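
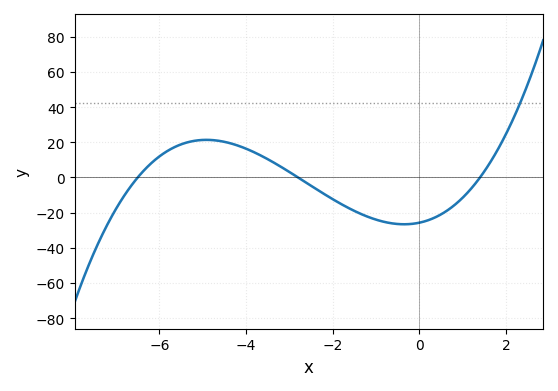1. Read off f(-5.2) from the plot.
20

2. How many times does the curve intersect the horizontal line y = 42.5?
1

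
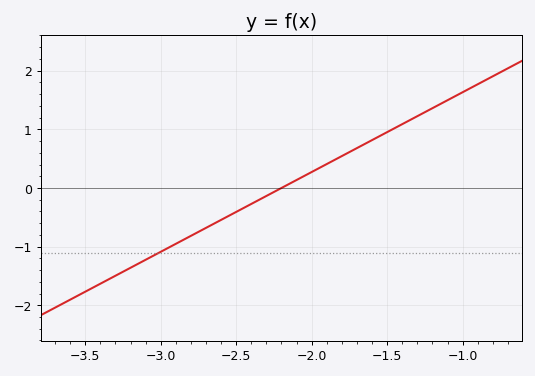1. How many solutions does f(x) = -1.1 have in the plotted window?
1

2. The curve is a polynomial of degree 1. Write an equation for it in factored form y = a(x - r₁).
y = 1.36(x + 2.2)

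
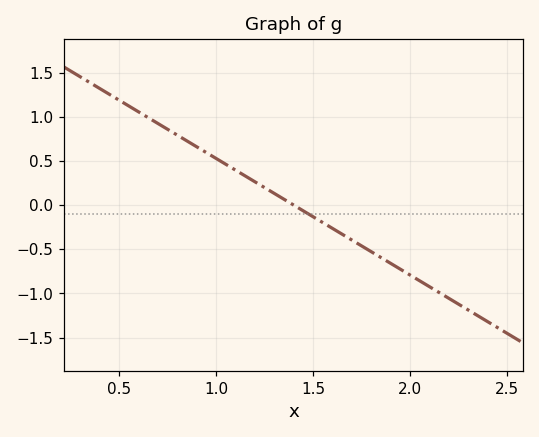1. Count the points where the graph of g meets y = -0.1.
1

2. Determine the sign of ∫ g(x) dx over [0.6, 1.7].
positive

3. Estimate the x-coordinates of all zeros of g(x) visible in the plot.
1.4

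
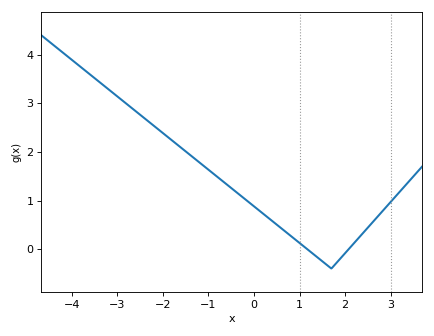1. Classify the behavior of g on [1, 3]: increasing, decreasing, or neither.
neither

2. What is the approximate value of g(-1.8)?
2.2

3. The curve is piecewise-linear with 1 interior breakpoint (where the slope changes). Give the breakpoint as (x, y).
(1.7, -0.4)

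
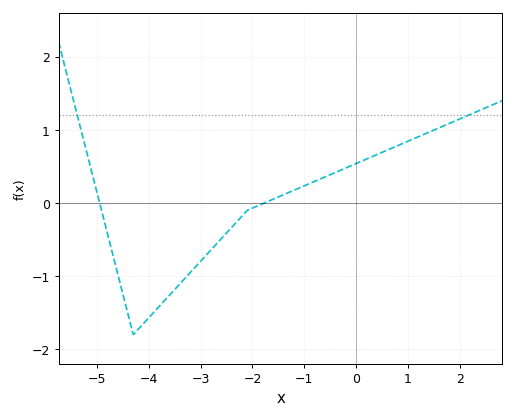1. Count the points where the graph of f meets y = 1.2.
2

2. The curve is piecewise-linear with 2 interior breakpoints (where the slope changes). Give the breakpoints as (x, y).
(-4.3, -1.8); (-2.1, -0.1)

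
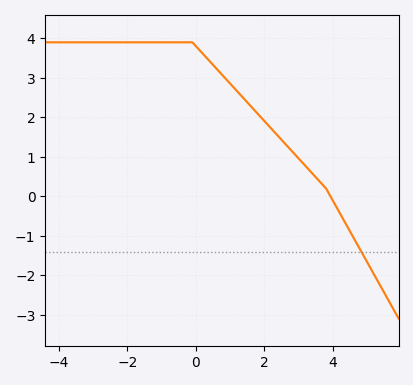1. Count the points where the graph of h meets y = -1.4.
1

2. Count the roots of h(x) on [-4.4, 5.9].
1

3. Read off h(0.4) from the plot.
3.4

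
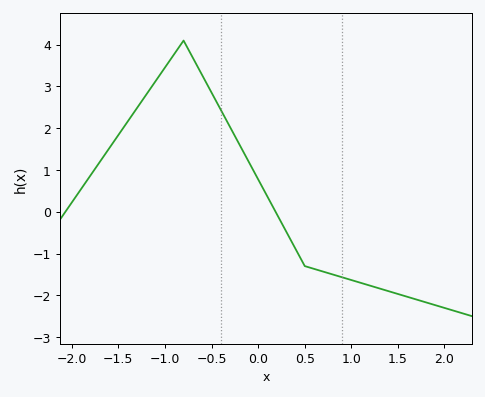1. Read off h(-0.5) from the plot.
2.9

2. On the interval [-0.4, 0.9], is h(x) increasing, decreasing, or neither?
decreasing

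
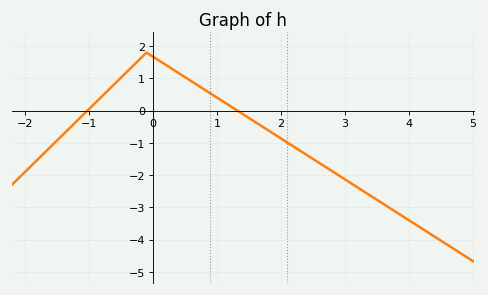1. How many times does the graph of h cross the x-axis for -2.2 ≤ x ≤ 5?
2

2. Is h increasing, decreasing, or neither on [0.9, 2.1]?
decreasing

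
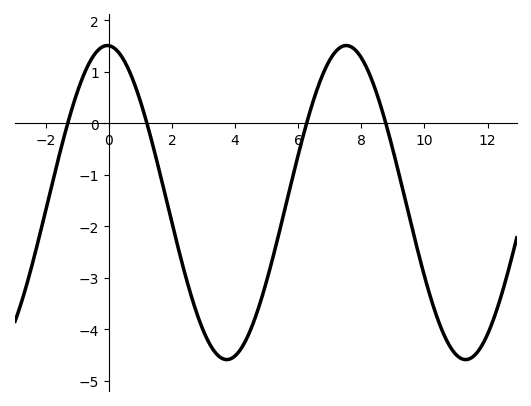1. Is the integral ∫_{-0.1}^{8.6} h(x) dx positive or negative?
negative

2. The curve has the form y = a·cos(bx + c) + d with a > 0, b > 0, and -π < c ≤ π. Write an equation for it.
y = 3.05cos(0.83x + 0.04) - 1.54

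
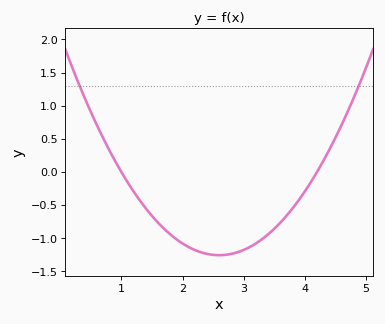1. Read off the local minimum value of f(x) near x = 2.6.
-1.25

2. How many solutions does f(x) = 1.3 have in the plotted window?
2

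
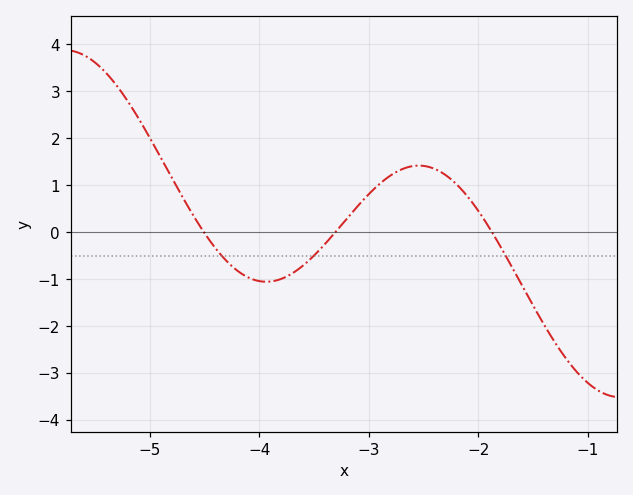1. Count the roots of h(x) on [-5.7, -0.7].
3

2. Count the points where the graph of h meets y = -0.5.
3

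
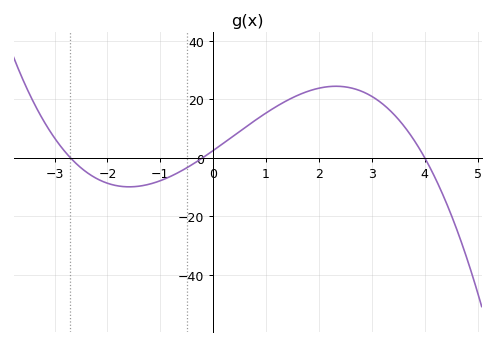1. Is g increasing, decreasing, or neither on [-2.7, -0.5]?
neither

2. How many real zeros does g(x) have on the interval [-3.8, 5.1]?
3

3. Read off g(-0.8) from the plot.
-6.29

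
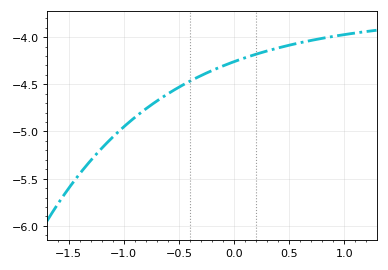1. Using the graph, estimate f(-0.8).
-4.75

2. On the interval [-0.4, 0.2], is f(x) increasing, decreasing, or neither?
increasing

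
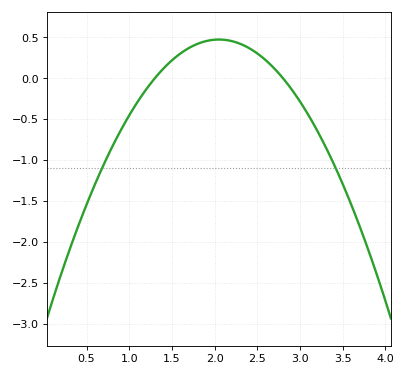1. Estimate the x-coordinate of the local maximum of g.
2.05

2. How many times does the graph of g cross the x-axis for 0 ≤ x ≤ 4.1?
2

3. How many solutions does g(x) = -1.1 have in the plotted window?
2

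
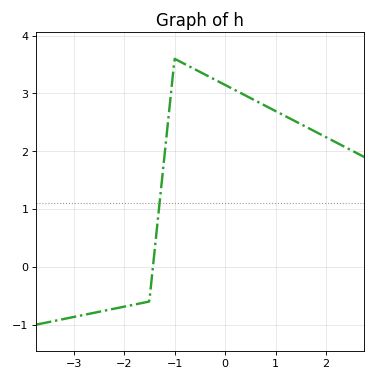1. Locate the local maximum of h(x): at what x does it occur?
-0.999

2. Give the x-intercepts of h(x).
-1.43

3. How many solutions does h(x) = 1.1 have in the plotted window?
1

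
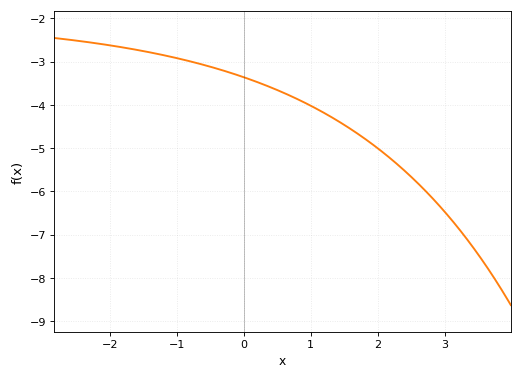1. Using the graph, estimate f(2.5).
-5.7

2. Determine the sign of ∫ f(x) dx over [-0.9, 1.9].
negative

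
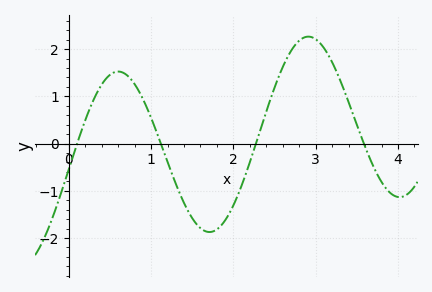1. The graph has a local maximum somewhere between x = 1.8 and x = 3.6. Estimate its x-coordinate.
2.9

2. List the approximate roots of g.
0.1, 1.1, 2.3, 3.6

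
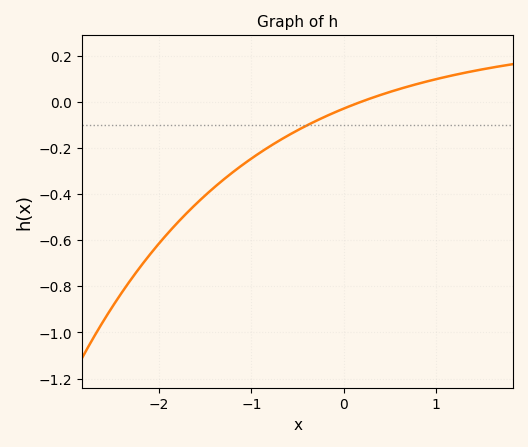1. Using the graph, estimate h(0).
-0.02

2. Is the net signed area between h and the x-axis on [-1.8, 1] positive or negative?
negative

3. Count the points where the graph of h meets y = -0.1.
1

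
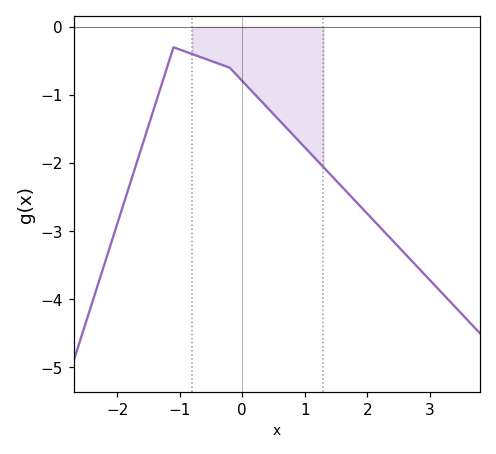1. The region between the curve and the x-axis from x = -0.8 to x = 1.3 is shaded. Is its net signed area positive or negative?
negative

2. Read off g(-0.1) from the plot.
-0.7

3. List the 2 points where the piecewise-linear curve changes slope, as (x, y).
(-1.1, -0.3); (-0.2, -0.6)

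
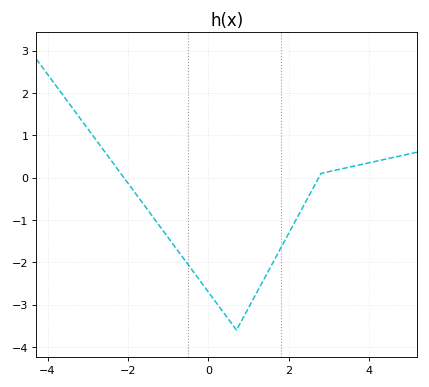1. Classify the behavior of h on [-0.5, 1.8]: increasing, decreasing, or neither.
neither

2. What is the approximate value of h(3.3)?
0.205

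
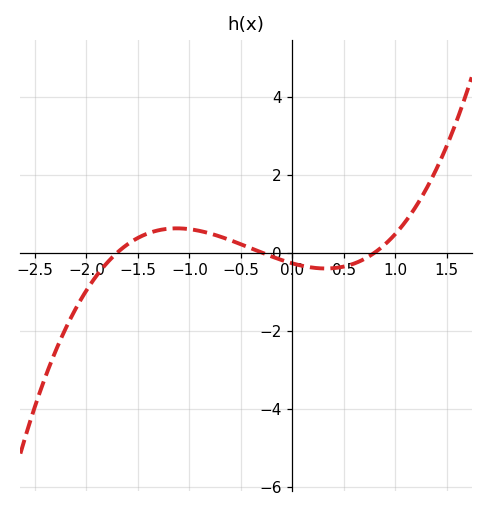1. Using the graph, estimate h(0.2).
-0.4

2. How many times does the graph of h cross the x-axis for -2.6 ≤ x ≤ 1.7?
3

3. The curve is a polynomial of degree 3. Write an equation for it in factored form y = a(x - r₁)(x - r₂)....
y = 0.68(x + 1.7)(x + 0.3)(x - 0.8)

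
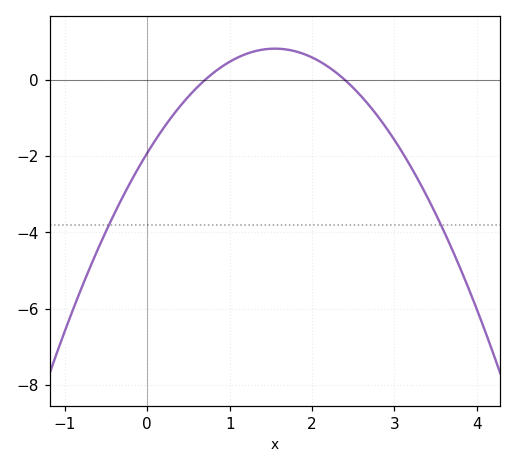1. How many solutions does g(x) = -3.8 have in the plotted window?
2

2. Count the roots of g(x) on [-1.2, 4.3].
2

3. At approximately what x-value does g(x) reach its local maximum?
1.55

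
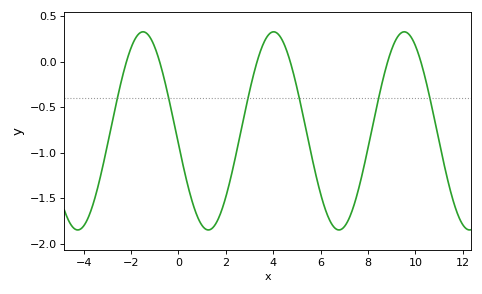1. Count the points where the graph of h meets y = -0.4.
6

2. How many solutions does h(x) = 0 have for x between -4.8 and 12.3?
6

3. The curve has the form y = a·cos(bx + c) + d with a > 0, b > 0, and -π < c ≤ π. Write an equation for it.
y = 1.09cos(1.1x + 1.7) - 0.76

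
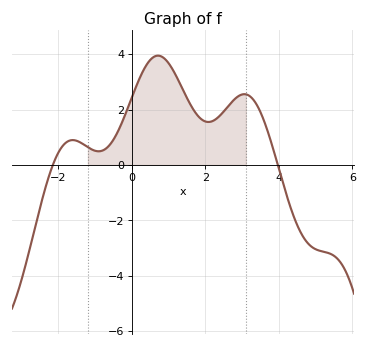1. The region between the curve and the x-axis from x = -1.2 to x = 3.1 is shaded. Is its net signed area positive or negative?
positive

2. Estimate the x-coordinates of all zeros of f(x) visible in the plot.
-2.15, 3.97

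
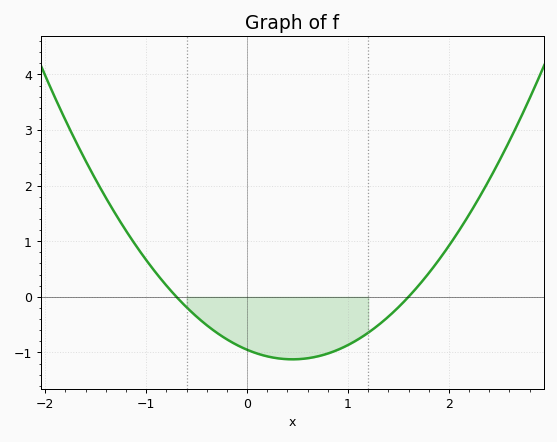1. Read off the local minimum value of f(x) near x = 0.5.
-1.12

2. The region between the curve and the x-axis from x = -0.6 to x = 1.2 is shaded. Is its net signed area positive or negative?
negative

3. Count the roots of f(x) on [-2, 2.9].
2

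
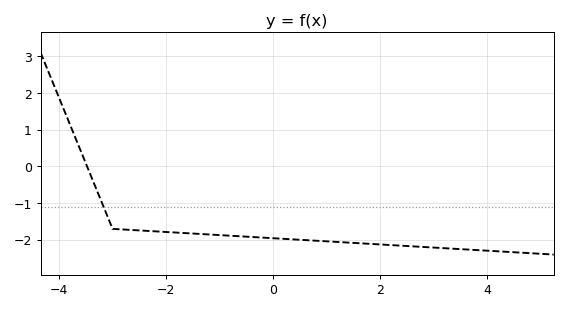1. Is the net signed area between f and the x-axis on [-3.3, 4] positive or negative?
negative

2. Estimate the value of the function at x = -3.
-1.7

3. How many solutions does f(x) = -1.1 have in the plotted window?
1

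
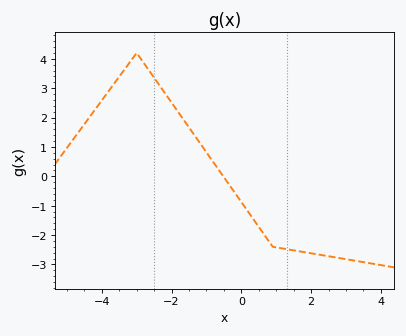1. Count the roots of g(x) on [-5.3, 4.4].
1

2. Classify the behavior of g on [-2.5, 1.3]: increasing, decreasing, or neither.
decreasing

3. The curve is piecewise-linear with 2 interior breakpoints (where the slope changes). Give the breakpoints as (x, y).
(-3, 4.2); (0.9, -2.4)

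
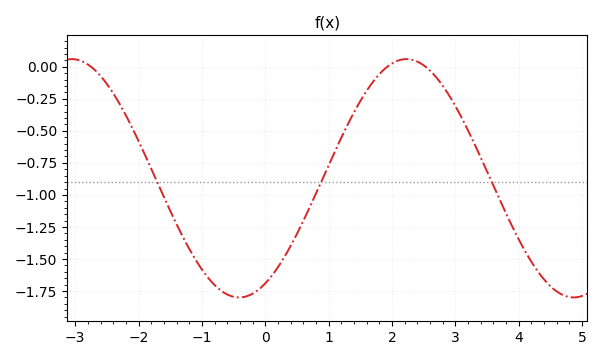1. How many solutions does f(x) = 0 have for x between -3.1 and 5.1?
3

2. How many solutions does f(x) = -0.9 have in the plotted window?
3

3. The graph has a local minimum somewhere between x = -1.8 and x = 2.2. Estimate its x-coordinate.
-0.4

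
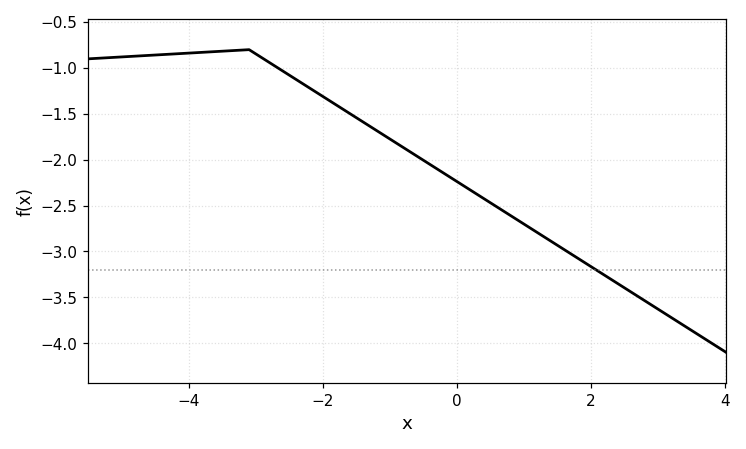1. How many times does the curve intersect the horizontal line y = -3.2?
1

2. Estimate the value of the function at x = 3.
-3.65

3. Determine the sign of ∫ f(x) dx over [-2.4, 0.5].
negative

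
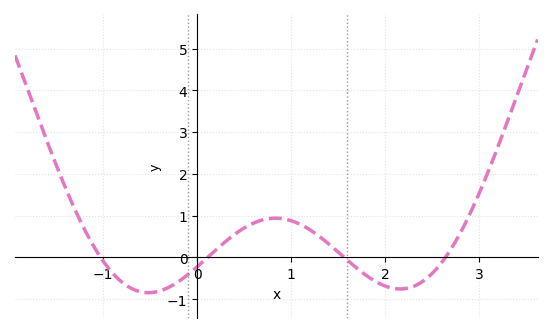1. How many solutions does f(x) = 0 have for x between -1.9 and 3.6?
4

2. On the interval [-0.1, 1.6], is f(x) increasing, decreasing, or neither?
neither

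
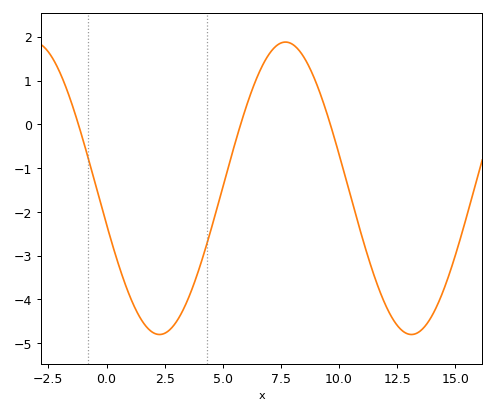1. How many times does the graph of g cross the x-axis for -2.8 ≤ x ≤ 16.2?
3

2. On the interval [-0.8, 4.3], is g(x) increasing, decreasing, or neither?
neither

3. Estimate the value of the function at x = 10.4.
-1.45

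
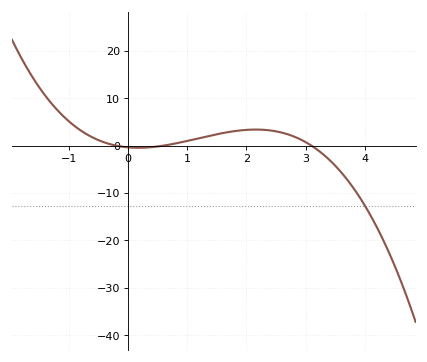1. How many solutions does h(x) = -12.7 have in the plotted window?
1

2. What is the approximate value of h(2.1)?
3.38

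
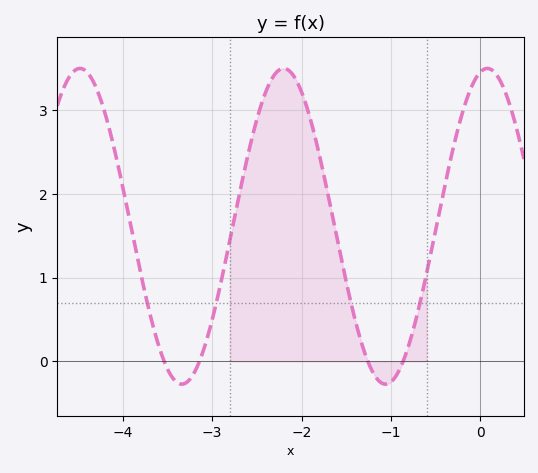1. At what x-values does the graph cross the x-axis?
-3.5, -3.1, -1.3, -0.9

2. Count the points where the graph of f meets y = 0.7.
4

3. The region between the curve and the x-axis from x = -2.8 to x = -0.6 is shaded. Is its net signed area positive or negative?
positive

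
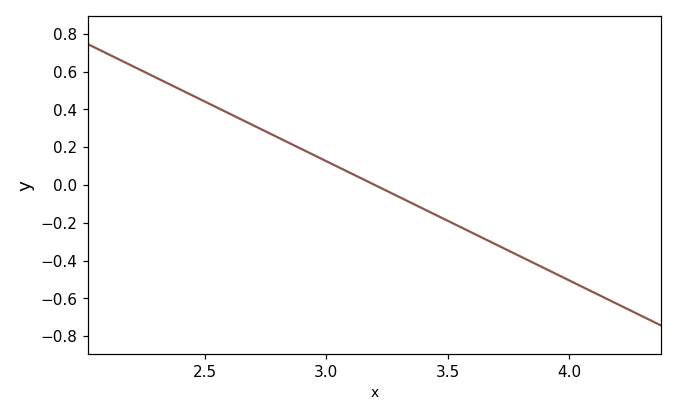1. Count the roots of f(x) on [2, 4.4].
1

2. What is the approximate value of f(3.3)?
-0.06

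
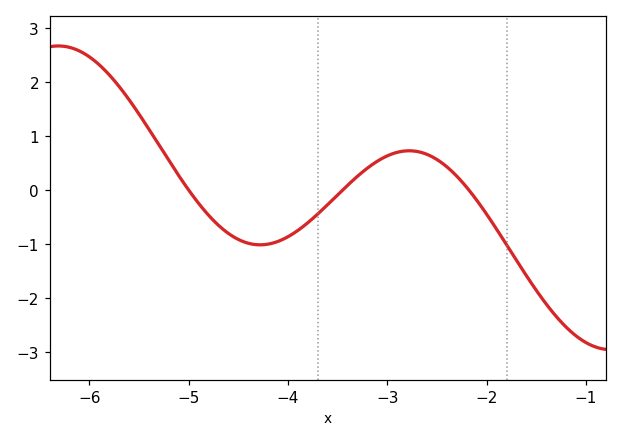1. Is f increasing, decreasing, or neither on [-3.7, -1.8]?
neither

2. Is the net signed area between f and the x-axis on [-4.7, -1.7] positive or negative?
negative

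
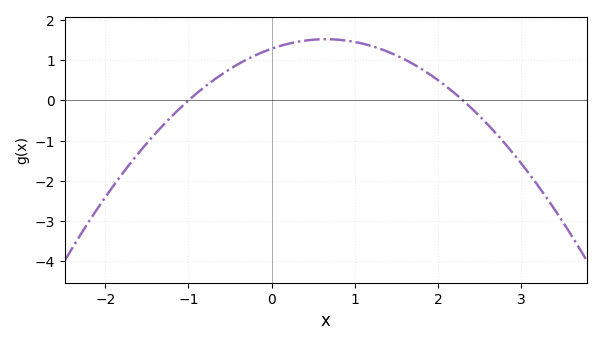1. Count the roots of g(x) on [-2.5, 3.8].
2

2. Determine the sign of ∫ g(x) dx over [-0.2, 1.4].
positive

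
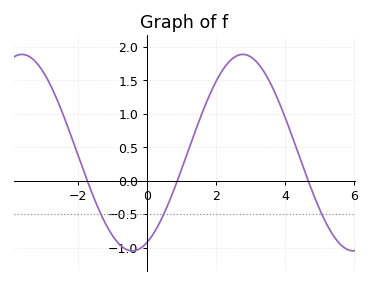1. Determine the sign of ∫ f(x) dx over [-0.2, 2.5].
positive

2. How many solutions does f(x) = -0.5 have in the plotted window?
3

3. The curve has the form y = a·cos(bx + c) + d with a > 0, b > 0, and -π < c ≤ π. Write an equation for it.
y = 1.47cos(0.98x - 2.72) + 0.42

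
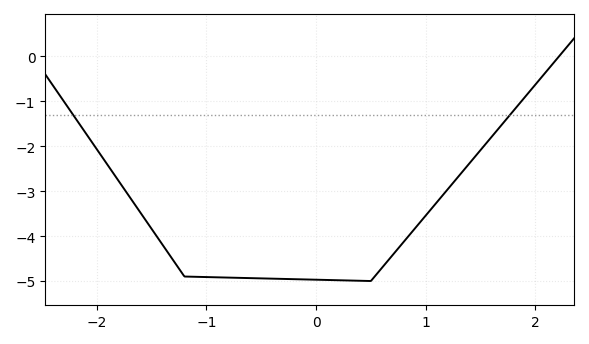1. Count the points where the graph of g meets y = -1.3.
2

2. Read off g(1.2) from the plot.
-3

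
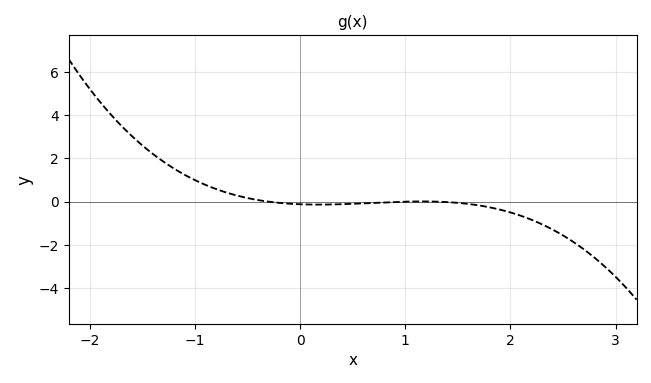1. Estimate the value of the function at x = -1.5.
2.6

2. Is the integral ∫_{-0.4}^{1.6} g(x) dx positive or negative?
negative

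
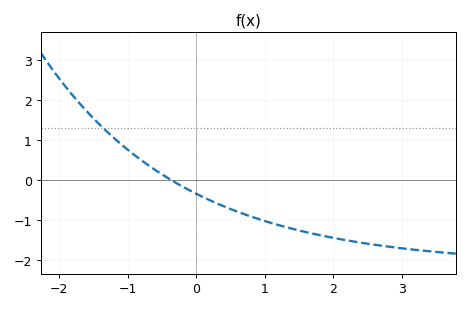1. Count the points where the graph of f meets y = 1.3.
1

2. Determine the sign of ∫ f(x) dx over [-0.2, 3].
negative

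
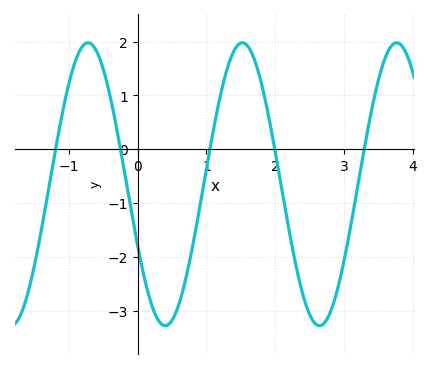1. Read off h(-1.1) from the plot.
0.6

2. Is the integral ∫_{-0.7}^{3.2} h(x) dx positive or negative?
negative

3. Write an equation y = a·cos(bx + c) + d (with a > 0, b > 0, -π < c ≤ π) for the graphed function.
y = 2.63cos(2.8x + 2) - 0.65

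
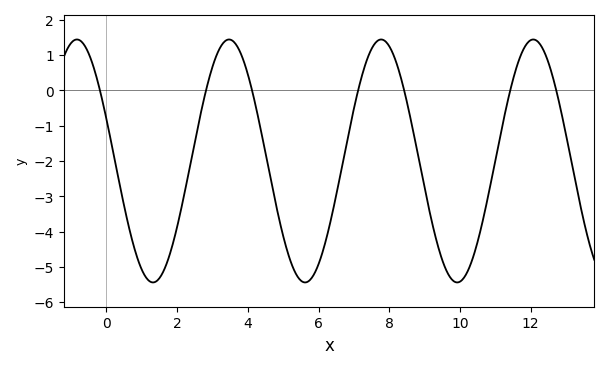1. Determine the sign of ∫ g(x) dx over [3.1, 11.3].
negative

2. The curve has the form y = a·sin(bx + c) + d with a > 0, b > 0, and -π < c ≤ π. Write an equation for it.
y = 3.44sin(1.46x + 2.79) - 2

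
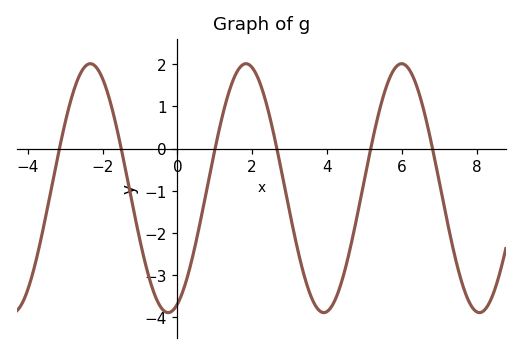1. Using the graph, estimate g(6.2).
1.9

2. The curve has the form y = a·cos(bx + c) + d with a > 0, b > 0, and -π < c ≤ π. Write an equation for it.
y = 2.95cos(1.5x - 2.8) - 0.94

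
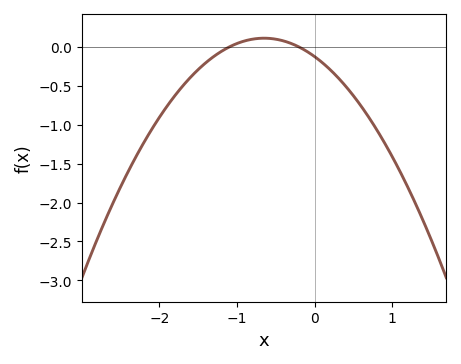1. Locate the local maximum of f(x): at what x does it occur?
-0.6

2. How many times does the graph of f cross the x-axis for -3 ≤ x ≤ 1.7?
2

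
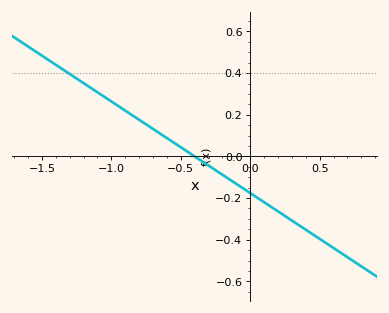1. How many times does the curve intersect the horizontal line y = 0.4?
1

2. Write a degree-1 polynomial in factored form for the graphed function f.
y = -0.44(x + 0.4)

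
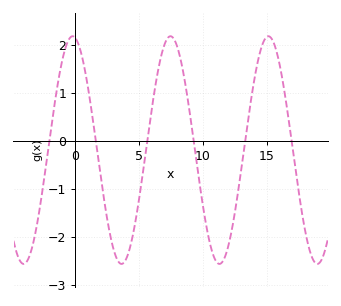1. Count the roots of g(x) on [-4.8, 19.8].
6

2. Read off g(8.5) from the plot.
1.4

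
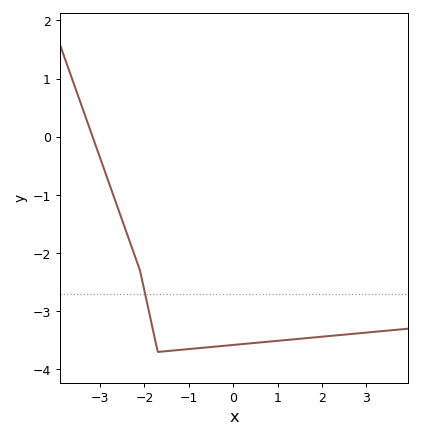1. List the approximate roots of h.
-3.2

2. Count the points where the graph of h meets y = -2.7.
1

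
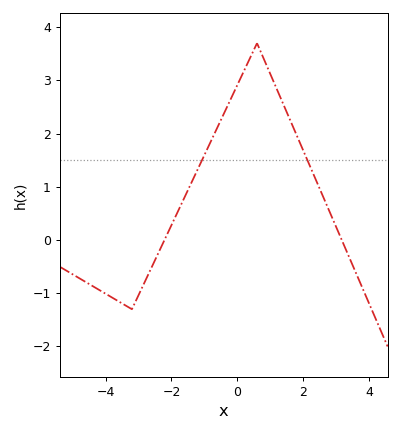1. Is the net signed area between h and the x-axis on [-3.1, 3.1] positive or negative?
positive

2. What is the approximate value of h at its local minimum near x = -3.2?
-1.3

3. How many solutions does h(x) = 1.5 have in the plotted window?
2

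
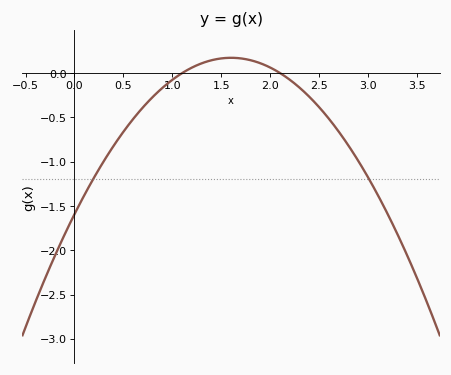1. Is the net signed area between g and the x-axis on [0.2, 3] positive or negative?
negative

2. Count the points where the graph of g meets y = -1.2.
2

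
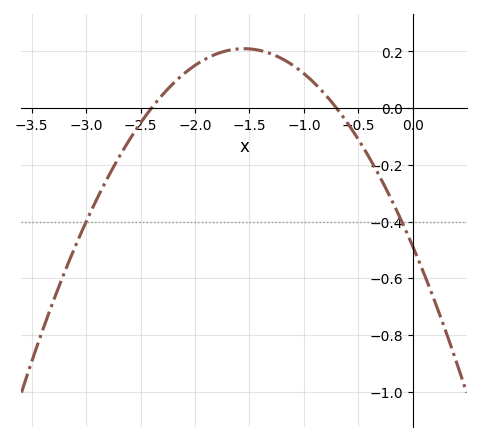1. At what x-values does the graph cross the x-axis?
-2.4, -0.7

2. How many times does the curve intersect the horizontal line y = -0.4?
2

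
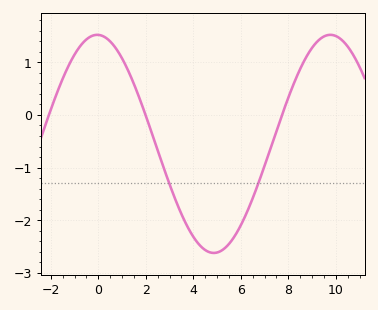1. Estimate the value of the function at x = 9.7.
1.52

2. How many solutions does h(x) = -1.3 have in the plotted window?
2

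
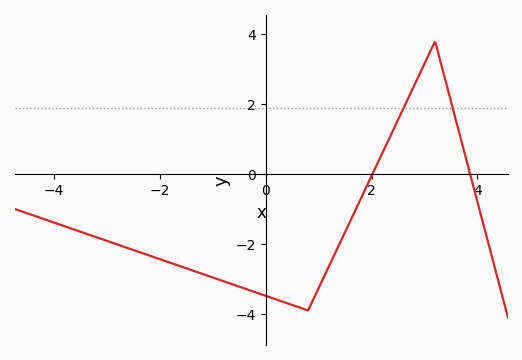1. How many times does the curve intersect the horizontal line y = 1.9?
2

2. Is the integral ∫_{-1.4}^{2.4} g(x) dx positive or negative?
negative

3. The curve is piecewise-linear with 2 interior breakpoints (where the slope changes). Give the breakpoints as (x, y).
(0.8, -3.9); (3.2, 3.8)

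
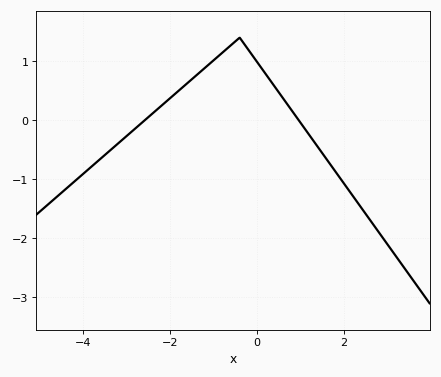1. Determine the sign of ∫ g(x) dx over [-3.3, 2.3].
positive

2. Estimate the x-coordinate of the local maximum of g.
-0.4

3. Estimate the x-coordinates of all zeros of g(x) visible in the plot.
-2.6, 1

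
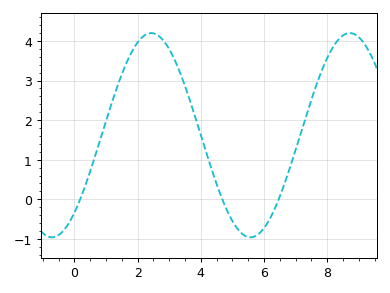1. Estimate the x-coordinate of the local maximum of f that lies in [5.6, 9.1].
8.8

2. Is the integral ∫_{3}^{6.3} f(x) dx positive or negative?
positive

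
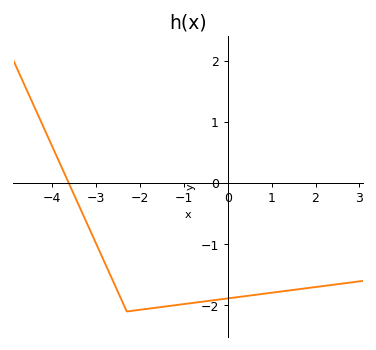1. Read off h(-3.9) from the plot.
0.4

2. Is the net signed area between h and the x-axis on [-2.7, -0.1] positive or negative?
negative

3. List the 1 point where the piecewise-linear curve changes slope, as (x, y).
(-2.3, -2.1)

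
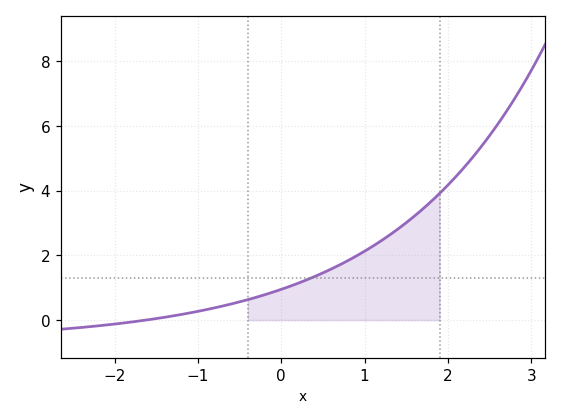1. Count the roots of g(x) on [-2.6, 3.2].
1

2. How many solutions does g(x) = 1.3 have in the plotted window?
1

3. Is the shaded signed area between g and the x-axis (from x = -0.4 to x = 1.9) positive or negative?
positive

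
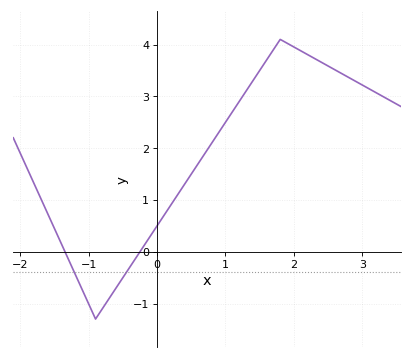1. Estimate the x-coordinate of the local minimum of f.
-0.9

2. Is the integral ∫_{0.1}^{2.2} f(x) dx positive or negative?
positive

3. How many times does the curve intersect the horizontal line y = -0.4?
2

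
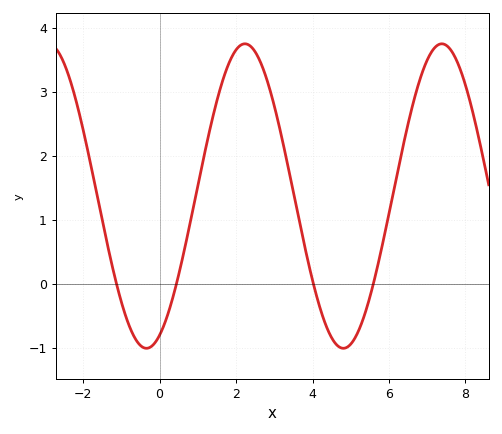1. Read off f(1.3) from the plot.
2.4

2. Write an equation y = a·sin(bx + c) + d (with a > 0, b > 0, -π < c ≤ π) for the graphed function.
y = 2.38sin(1.2x - 1.2) + 1.37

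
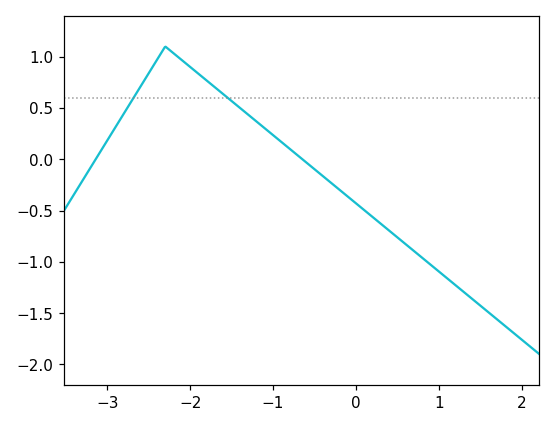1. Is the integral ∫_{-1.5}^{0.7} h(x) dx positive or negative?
negative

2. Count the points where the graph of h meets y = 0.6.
2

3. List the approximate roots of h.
-3.1, -0.6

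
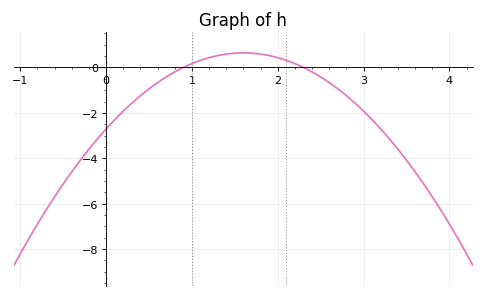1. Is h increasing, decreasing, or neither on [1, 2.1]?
neither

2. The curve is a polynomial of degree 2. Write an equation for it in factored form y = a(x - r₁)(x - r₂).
y = -1.31(x - 0.9)(x - 2.3)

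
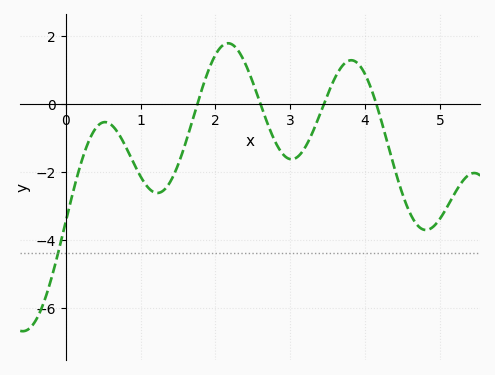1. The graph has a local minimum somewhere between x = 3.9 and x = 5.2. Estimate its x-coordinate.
4.81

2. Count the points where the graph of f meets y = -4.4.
1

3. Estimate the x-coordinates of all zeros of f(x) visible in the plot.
1.76, 2.6, 3.45, 4.15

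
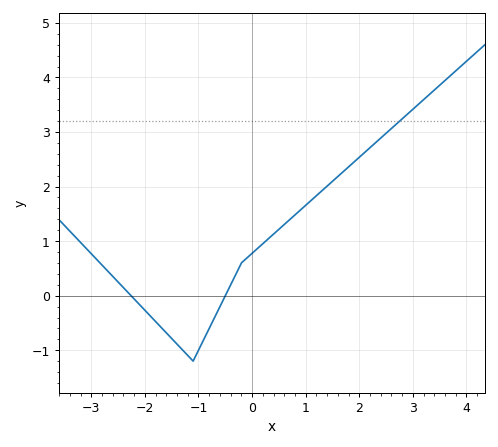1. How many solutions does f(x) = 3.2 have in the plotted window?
1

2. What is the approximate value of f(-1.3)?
-0.993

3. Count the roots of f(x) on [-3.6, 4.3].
2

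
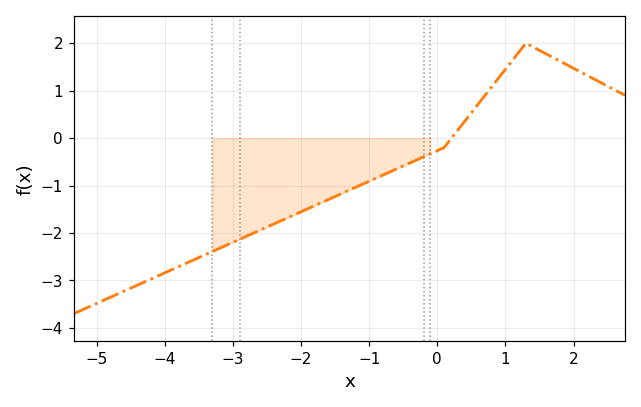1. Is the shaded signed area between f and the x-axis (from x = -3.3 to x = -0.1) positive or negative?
negative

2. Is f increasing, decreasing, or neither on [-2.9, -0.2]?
increasing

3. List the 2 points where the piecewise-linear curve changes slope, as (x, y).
(0.1, -0.2); (1.3, 2)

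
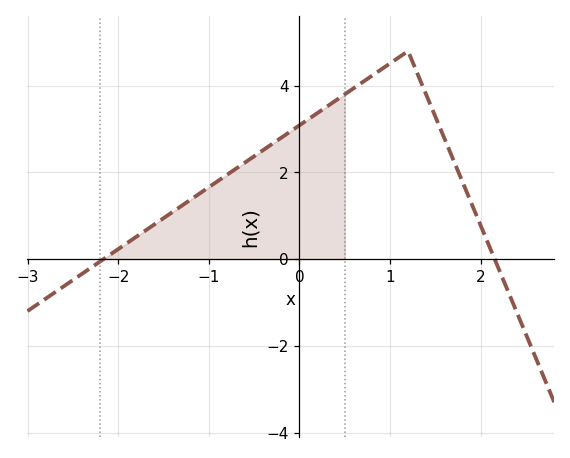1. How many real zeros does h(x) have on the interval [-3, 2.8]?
2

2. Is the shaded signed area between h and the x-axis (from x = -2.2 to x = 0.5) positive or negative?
positive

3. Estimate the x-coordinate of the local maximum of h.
1.2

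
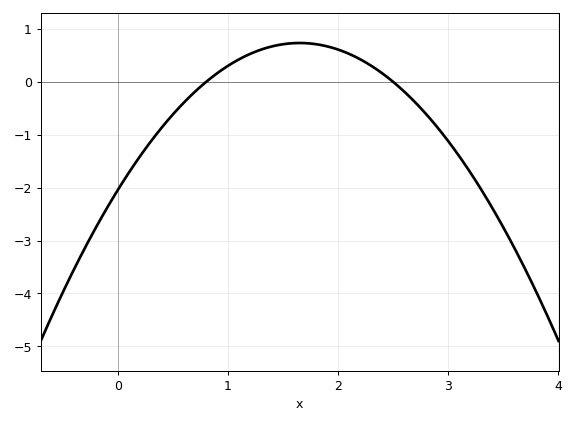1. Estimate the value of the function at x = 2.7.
-0.4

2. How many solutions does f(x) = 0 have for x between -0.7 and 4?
2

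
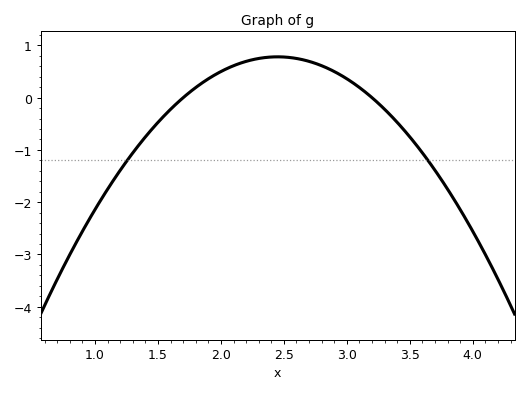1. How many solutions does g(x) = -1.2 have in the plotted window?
2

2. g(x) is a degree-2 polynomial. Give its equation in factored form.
y = -1.39(x - 1.7)(x - 3.2)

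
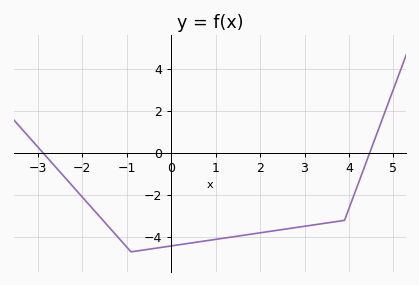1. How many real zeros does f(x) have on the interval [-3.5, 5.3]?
2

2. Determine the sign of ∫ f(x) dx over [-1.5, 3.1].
negative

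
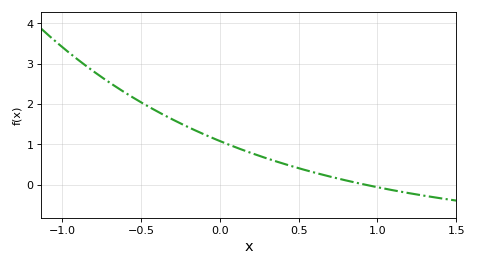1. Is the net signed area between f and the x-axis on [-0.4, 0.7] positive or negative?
positive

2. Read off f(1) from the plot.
-0.064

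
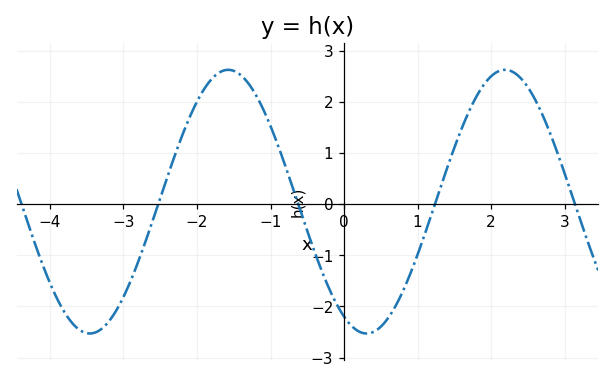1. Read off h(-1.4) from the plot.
2.5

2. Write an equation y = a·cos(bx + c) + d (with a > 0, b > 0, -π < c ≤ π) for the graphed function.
y = 2.58cos(1.7x + 2.6) + 0.05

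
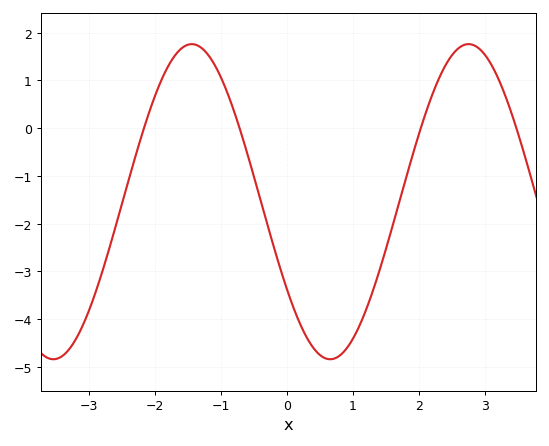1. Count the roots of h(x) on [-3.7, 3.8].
4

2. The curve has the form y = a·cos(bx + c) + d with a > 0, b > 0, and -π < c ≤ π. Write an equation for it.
y = 3.3cos(1.5x + 2.16) - 1.54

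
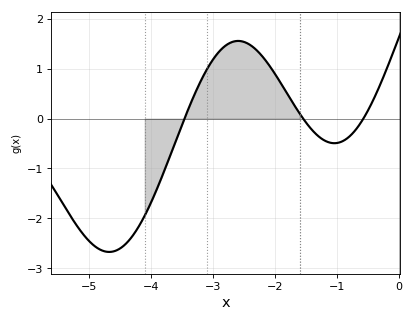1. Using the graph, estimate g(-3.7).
-0.78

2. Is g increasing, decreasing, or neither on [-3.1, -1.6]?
neither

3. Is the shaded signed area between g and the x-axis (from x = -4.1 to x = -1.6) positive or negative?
positive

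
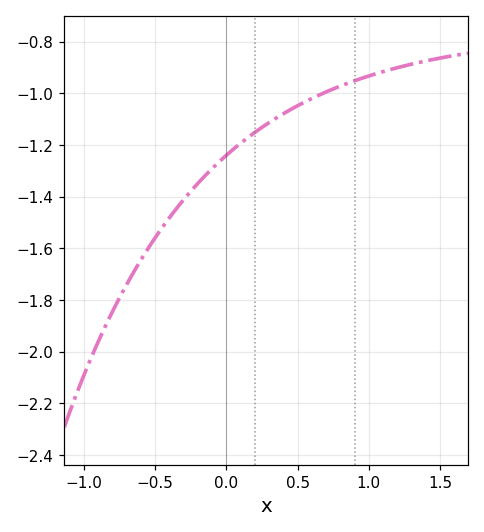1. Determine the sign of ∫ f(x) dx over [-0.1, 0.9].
negative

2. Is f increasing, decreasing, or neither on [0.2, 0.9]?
increasing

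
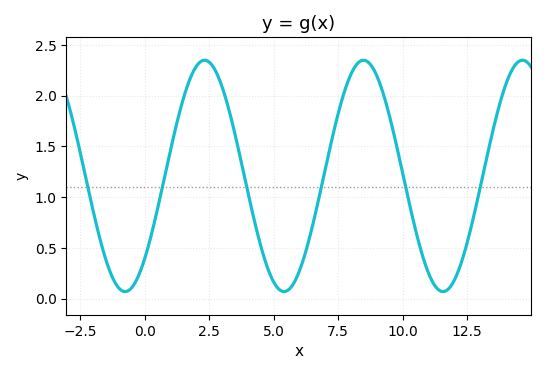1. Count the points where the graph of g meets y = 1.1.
6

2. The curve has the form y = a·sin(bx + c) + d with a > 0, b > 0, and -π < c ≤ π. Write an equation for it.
y = 1.14sin(1.02x - 0.8) + 1.21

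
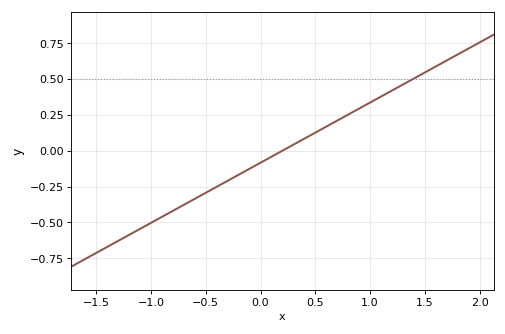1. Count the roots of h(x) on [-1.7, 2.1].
1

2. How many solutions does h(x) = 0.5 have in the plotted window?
1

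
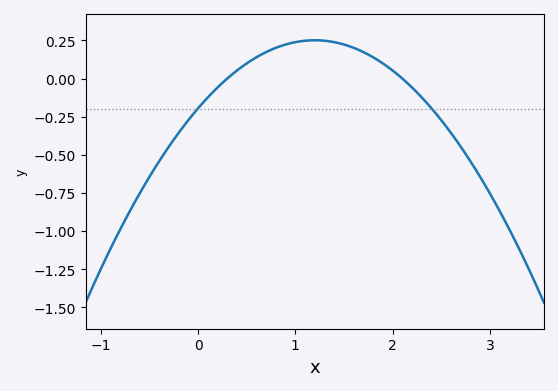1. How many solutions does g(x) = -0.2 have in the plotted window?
2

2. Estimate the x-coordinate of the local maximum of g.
1.2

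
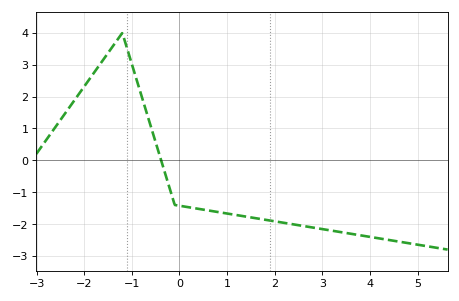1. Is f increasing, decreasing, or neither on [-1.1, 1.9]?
decreasing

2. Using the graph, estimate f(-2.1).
2.11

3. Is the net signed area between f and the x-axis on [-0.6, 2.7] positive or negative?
negative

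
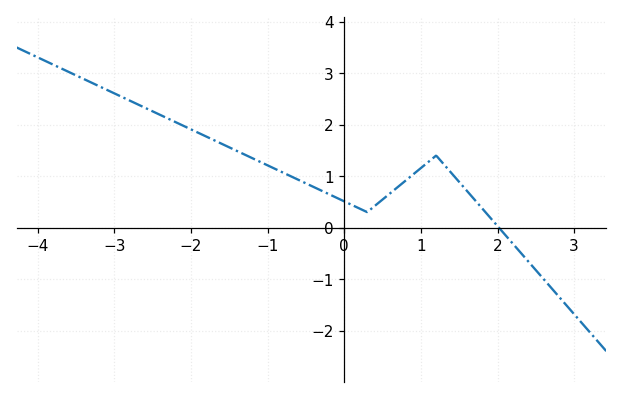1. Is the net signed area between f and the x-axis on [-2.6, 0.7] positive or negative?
positive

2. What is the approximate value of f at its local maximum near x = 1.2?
1.4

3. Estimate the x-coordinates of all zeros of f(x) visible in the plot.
2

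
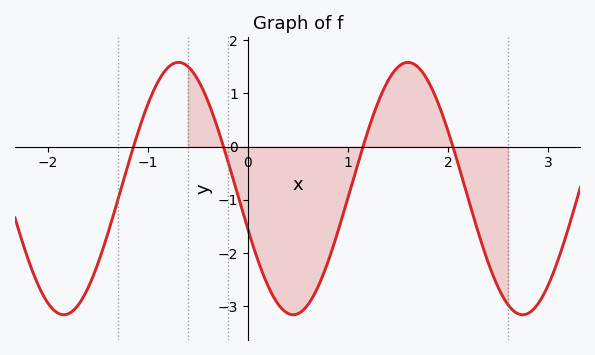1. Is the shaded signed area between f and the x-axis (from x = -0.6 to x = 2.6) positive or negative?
negative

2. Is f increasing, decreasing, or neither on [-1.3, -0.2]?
neither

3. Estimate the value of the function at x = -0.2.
-0.3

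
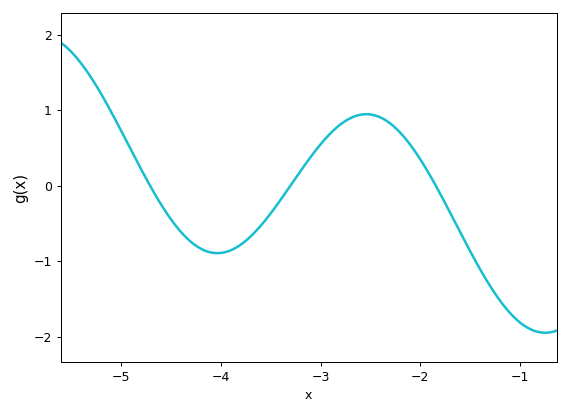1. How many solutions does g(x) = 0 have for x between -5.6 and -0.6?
3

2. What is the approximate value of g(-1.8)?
-0.1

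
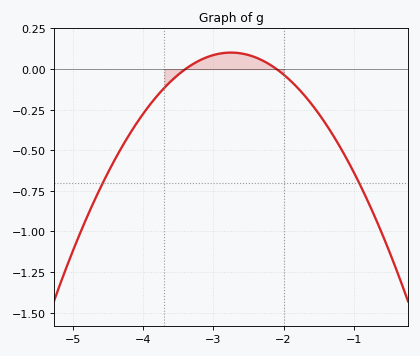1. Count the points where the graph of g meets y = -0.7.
2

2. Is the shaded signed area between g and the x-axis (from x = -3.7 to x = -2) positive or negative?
positive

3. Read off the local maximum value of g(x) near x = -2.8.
0.101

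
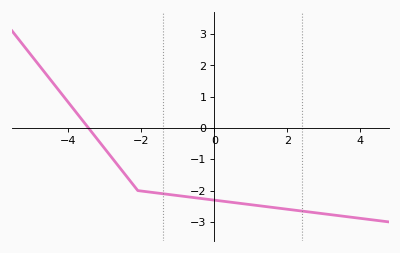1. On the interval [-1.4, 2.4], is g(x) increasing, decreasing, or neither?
decreasing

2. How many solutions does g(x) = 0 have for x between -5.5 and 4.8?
1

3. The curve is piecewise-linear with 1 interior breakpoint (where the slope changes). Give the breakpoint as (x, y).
(-2.1, -2)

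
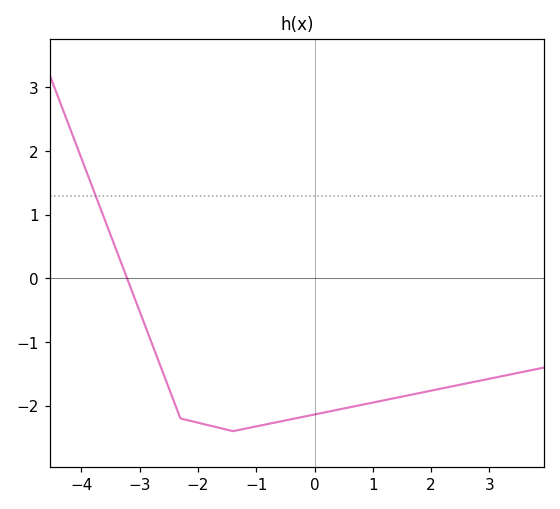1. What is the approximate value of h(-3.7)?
1.17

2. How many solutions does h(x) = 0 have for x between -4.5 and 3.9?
1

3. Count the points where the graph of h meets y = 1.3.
1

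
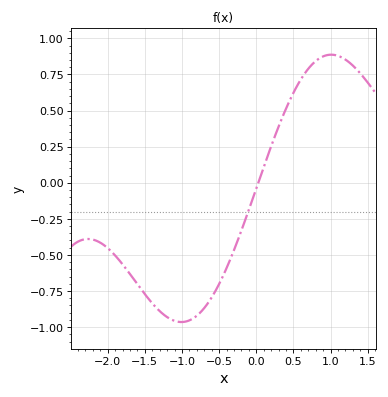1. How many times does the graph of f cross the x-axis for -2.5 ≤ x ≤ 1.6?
1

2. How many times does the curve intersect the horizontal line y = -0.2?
1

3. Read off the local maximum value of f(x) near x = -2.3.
-0.39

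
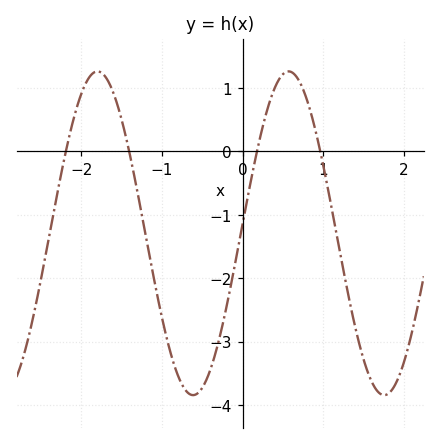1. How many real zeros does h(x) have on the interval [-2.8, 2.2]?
4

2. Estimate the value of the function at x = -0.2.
-2.44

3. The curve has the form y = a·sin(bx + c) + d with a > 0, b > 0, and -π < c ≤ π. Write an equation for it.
y = 2.55sin(2.65x + 0.06) - 1.29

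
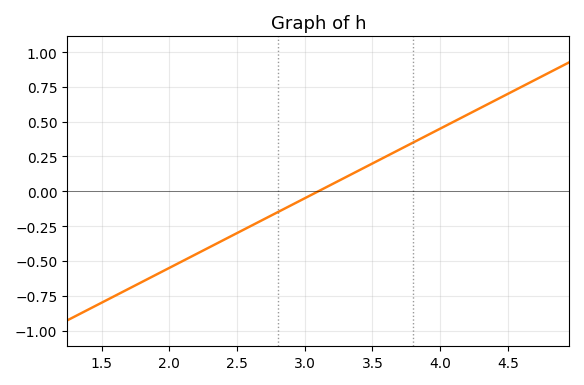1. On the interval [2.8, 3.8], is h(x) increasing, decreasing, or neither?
increasing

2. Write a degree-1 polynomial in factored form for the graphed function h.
y = 0.5(x - 3.1)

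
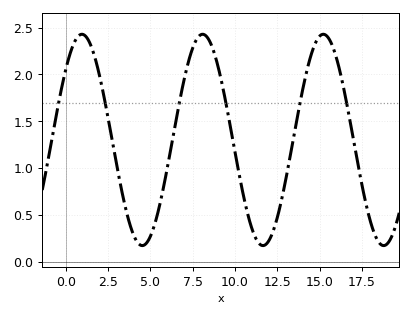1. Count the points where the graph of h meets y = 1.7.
6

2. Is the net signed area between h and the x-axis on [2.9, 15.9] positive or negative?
positive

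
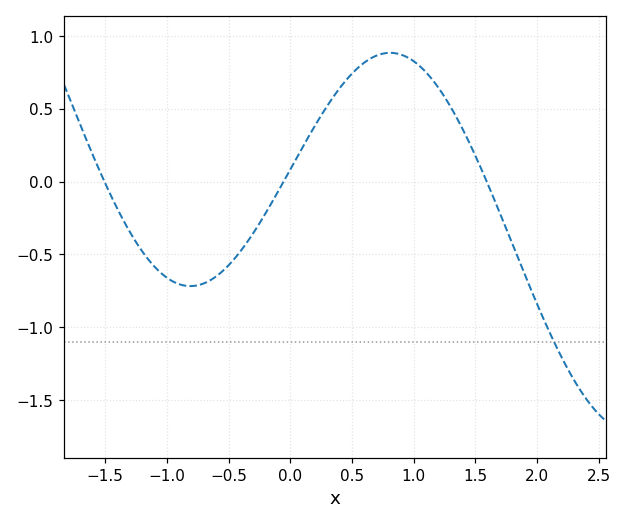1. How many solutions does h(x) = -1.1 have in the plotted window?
1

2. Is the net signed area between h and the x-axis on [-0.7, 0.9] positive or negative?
positive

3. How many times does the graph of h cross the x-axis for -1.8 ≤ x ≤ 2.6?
3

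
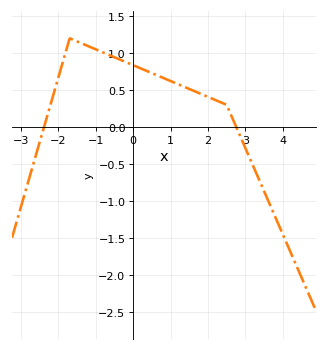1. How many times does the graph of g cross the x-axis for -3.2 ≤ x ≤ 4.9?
2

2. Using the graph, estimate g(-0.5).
0.943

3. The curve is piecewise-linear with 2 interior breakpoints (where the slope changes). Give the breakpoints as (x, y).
(-1.7, 1.2); (2.5, 0.3)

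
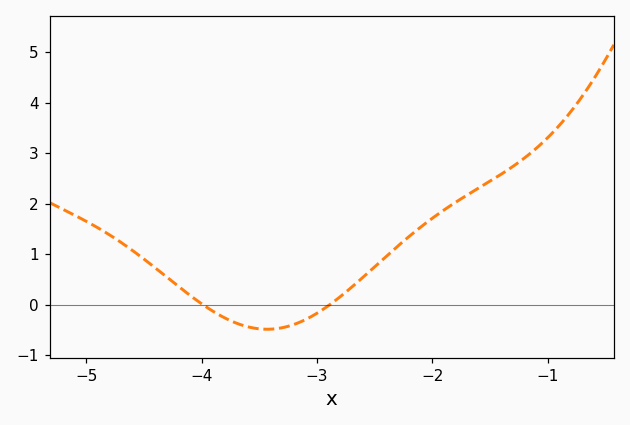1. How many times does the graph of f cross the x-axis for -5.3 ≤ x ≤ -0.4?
2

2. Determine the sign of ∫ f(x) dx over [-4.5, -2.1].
positive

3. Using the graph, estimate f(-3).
-0.2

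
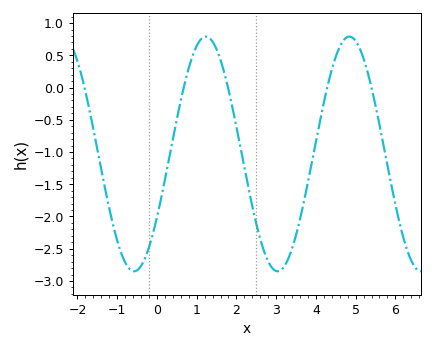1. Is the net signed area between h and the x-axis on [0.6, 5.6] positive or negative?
negative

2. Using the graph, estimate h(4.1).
-0.55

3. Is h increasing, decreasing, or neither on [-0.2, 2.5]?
neither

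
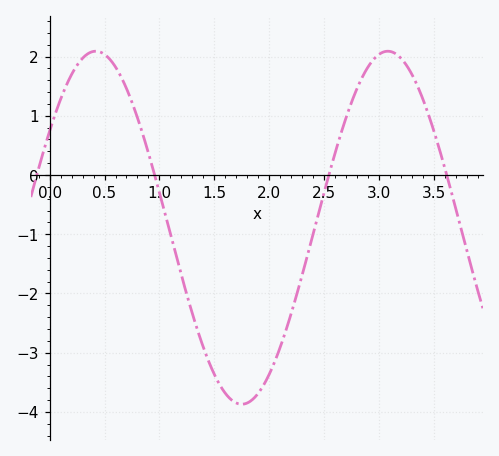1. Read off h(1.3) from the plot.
-2.3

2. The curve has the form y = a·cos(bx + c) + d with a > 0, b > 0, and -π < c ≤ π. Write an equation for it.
y = 2.98cos(2.4x - 0.99) - 0.89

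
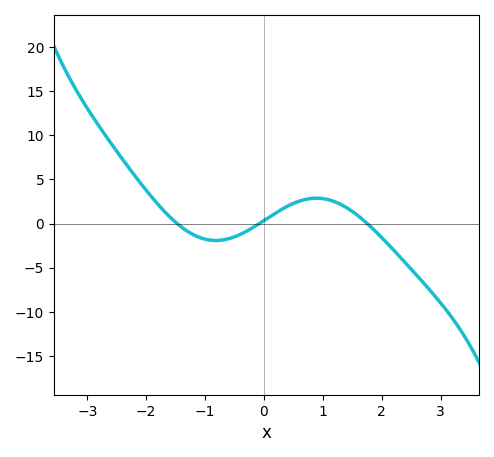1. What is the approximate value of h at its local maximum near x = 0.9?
2.87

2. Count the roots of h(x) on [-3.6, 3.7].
3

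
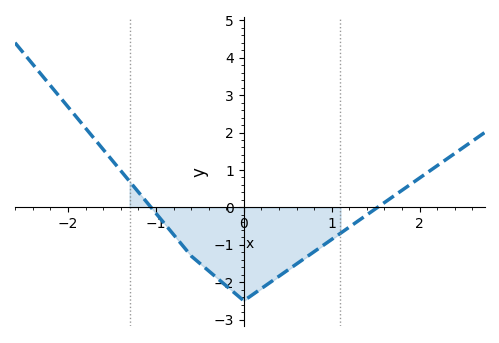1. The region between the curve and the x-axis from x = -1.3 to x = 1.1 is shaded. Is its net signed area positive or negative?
negative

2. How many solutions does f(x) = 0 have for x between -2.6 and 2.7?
2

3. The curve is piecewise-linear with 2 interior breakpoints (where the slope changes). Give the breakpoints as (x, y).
(-0.6, -1.3); (0, -2.5)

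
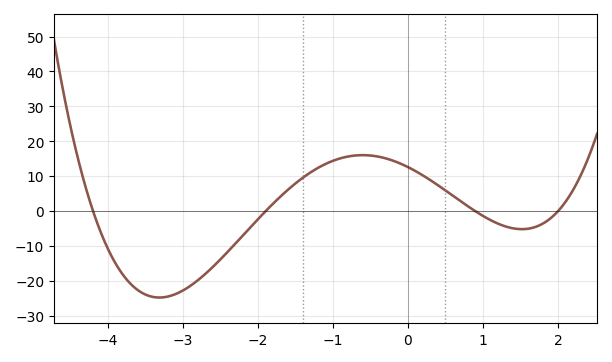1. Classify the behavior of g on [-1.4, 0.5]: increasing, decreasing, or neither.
neither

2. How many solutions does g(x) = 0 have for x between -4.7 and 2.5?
4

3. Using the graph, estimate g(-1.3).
11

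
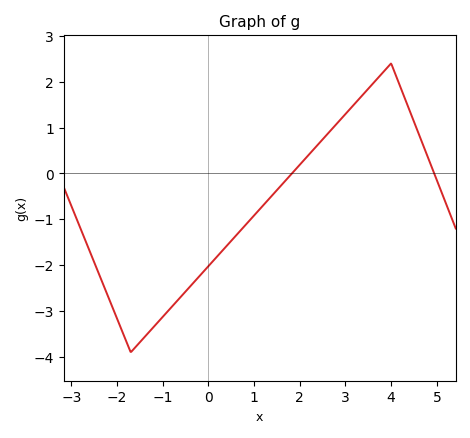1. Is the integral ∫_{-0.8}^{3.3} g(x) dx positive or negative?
negative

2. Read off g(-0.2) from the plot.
-2.2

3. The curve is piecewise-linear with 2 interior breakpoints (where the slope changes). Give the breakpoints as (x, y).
(-1.7, -3.9); (4, 2.4)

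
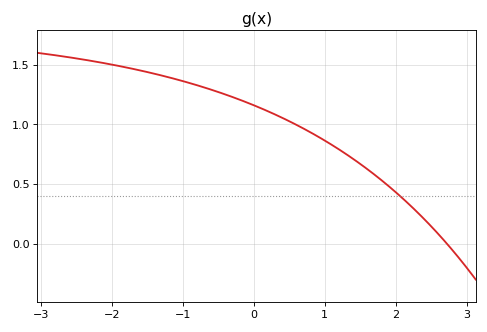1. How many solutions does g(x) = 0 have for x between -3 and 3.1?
1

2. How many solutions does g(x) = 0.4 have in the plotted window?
1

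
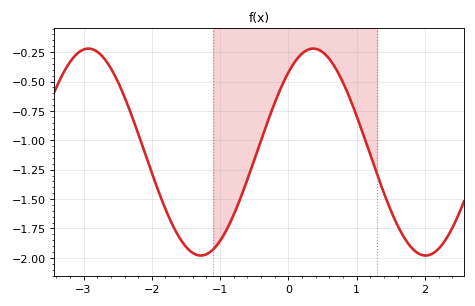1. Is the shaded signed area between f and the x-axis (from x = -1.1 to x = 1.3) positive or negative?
negative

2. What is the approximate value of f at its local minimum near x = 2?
-2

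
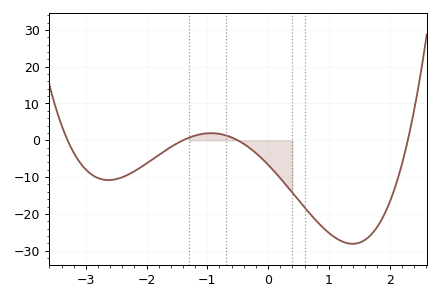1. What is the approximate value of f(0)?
-7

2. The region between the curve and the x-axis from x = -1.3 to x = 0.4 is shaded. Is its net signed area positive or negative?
negative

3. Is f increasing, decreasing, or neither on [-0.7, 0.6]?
decreasing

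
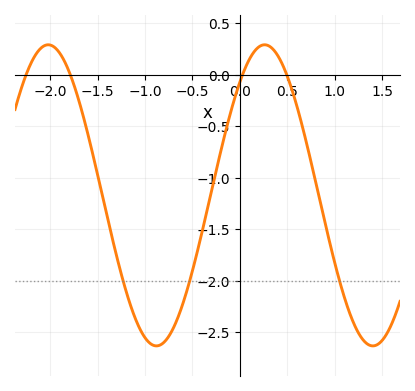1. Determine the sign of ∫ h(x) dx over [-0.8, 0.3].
negative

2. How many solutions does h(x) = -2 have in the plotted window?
3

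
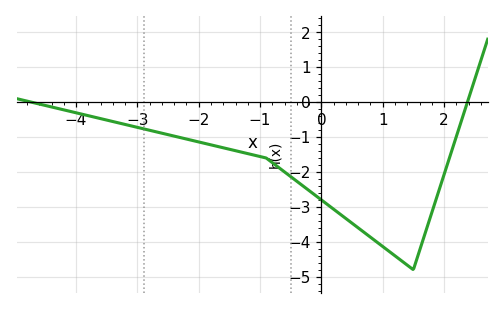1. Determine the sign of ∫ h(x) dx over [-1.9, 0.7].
negative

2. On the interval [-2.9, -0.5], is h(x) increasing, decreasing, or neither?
decreasing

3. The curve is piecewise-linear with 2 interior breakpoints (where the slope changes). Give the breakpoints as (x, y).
(-0.9, -1.6); (1.5, -4.8)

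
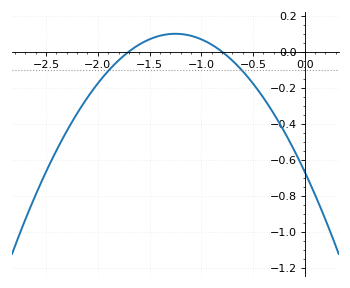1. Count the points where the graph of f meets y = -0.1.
2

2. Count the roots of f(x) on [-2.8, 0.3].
2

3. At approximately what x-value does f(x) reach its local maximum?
-1.25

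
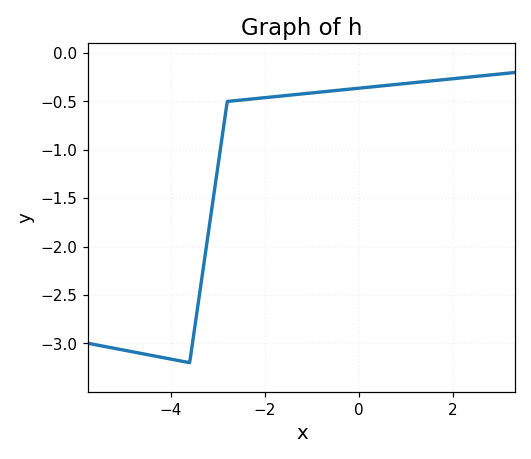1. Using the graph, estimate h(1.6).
-0.3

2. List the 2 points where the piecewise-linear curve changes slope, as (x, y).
(-3.6, -3.2); (-2.8, -0.5)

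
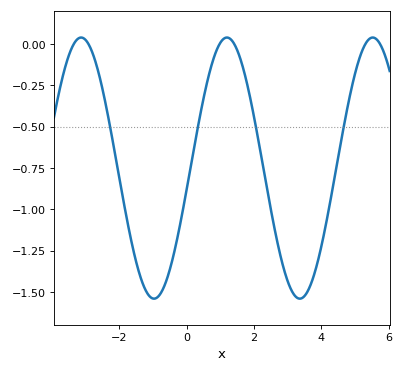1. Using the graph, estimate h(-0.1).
-0.98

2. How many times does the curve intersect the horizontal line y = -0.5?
4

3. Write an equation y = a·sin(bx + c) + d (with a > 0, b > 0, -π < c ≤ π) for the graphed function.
y = 0.79sin(1.4x - 0.16) - 0.75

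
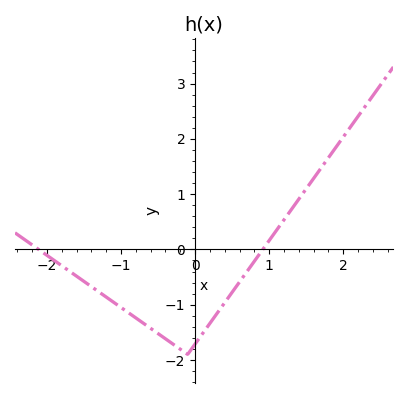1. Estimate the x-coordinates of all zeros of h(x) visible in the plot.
-2.11, 0.915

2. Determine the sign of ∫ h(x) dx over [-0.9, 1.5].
negative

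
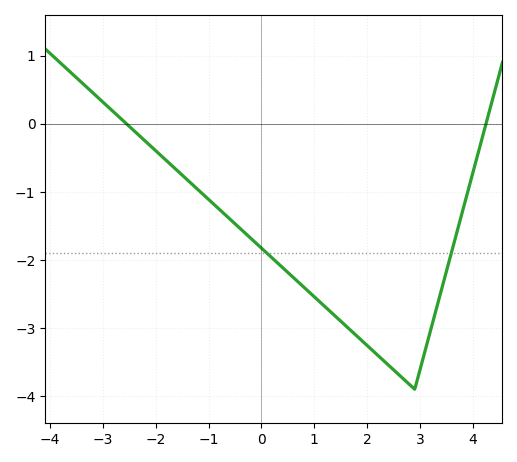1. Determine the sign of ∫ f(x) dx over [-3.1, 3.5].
negative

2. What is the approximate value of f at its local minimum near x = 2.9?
-3.9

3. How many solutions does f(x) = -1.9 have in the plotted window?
2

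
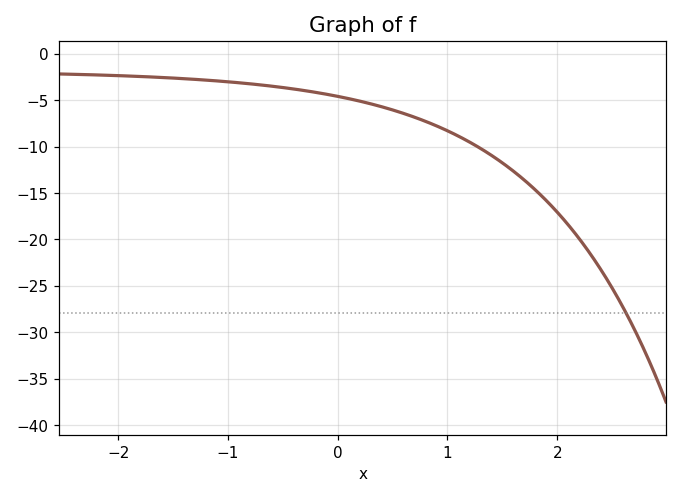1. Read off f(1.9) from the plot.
-16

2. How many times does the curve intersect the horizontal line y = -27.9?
1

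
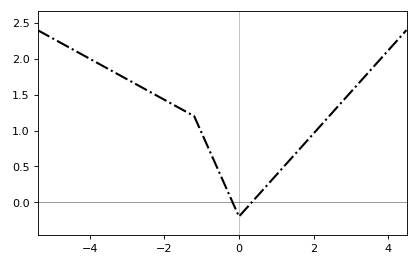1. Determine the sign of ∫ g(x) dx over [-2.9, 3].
positive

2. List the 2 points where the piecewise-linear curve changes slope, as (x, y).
(-1.2, 1.2); (0, -0.2)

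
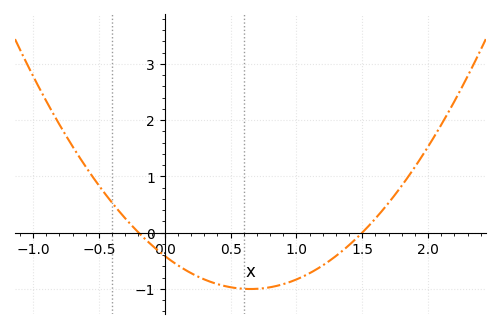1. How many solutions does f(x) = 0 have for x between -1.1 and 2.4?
2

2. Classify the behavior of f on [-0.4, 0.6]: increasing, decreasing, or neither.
decreasing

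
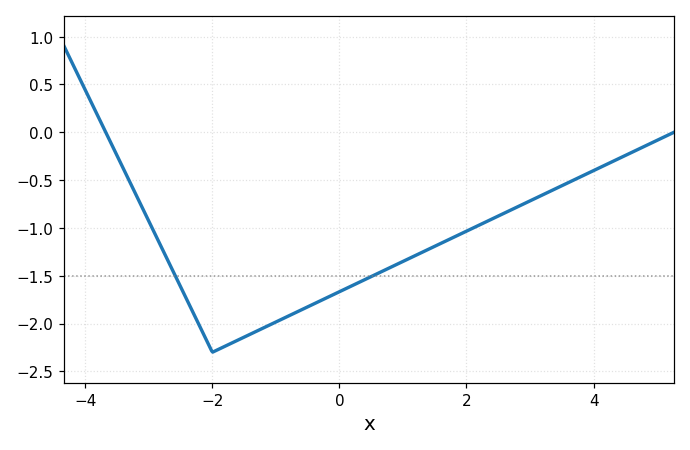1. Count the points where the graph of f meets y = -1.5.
2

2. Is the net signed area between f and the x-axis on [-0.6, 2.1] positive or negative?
negative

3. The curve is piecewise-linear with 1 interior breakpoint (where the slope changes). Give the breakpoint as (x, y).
(-2, -2.3)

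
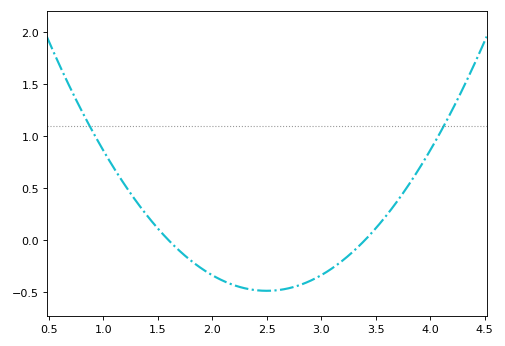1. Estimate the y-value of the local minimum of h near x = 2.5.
-0.486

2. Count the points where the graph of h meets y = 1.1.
2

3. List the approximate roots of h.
1.6, 3.4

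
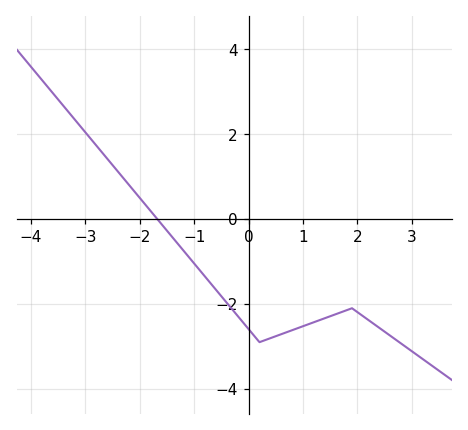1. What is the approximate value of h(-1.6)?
-0.2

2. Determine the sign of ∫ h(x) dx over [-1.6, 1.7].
negative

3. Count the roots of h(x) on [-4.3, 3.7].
1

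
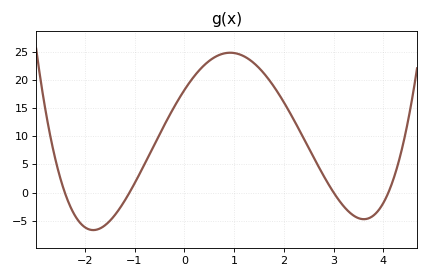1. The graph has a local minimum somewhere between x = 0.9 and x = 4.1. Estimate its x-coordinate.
3.61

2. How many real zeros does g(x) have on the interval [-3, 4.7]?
4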